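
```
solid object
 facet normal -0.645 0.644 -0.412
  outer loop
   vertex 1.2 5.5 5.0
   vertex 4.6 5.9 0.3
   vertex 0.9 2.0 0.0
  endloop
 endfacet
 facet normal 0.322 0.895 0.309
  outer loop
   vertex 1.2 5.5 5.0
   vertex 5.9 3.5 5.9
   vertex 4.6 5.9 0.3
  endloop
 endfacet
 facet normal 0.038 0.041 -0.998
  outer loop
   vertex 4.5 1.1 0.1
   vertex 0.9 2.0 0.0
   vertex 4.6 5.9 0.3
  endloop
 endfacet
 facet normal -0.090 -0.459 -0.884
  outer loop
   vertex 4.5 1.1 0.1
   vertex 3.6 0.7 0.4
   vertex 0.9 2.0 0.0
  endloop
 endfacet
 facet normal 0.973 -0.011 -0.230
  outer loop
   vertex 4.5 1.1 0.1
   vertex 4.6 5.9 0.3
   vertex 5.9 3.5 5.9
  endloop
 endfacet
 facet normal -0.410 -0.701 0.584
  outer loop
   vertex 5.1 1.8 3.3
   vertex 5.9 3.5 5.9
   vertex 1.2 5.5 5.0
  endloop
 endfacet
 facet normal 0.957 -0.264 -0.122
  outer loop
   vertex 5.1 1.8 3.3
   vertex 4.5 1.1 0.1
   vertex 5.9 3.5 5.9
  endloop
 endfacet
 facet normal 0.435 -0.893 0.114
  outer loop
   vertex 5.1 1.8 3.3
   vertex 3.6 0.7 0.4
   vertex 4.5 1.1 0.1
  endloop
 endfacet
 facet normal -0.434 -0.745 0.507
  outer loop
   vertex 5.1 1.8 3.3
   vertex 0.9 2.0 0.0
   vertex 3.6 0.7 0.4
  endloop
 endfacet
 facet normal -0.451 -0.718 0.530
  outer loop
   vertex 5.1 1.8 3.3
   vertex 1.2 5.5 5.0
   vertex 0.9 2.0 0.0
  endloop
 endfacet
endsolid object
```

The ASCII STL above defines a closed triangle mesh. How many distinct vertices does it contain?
7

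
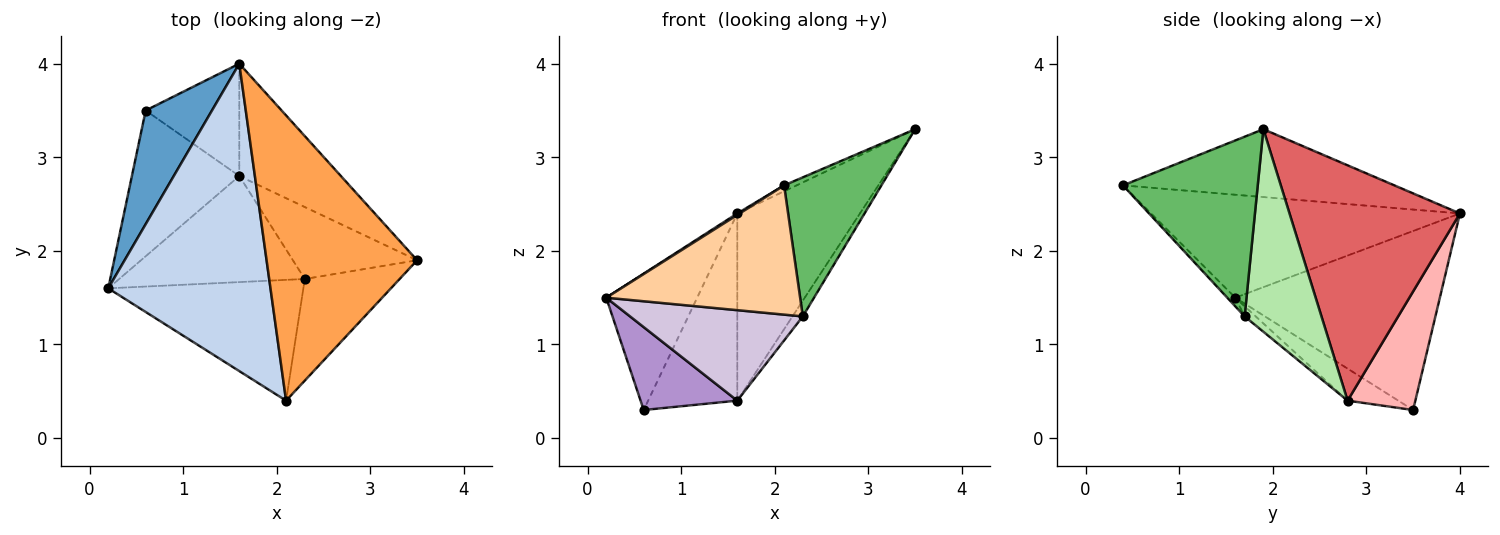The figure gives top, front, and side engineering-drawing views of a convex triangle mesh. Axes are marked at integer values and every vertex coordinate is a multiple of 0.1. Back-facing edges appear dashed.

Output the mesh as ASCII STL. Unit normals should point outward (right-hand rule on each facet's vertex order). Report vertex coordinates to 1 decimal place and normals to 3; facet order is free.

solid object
 facet normal -0.866 0.385 0.321
  outer loop
   vertex 0.6 3.5 0.3
   vertex 0.2 1.6 1.5
   vertex 1.6 4.0 2.4
  endloop
 endfacet
 facet normal -0.536 -0.004 0.844
  outer loop
   vertex 2.1 0.4 2.7
   vertex 1.6 4.0 2.4
   vertex 0.2 1.6 1.5
  endloop
 endfacet
 facet normal -0.411 0.019 0.911
  outer loop
   vertex 2.1 0.4 2.7
   vertex 3.5 1.9 3.3
   vertex 1.6 4.0 2.4
  endloop
 endfacet
 facet normal -0.030 -0.730 -0.682
  outer loop
   vertex 2.1 0.4 2.7
   vertex 0.2 1.6 1.5
   vertex 2.3 1.7 1.3
  endloop
 endfacet
 facet normal 0.745 -0.538 -0.393
  outer loop
   vertex 2.1 0.4 2.7
   vertex 2.3 1.7 1.3
   vertex 3.5 1.9 3.3
  endloop
 endfacet
 facet normal 0.847 0.114 -0.519
  outer loop
   vertex 1.6 2.8 0.4
   vertex 3.5 1.9 3.3
   vertex 2.3 1.7 1.3
  endloop
 endfacet
 facet normal 0.766 0.551 -0.331
  outer loop
   vertex 1.6 2.8 0.4
   vertex 1.6 4.0 2.4
   vertex 3.5 1.9 3.3
  endloop
 endfacet
 facet normal 0.546 0.718 -0.431
  outer loop
   vertex 1.6 2.8 0.4
   vertex 0.6 3.5 0.3
   vertex 1.6 4.0 2.4
  endloop
 endfacet
 facet normal -0.251 -0.479 -0.841
  outer loop
   vertex 1.6 2.8 0.4
   vertex 0.2 1.6 1.5
   vertex 0.6 3.5 0.3
  endloop
 endfacet
 facet normal -0.042 -0.648 -0.760
  outer loop
   vertex 1.6 2.8 0.4
   vertex 2.3 1.7 1.3
   vertex 0.2 1.6 1.5
  endloop
 endfacet
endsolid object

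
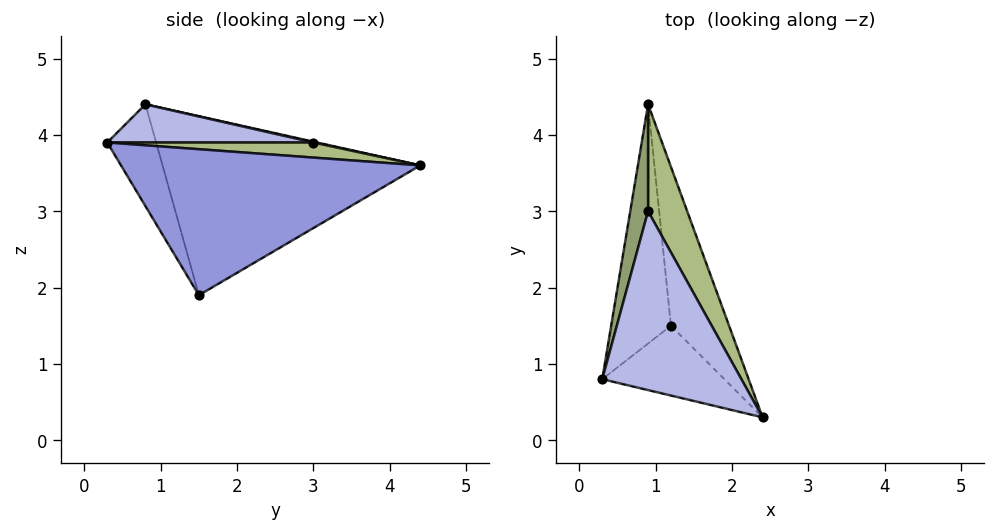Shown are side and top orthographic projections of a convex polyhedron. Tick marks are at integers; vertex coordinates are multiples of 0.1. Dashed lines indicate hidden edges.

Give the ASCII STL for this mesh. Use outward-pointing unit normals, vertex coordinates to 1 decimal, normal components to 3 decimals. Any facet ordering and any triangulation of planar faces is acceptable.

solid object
 facet normal -0.296 -0.887 -0.355
  outer loop
   vertex 1.2 1.5 1.9
   vertex 2.4 0.3 3.9
   vertex 0.3 0.8 4.4
  endloop
 endfacet
 facet normal -0.945 0.087 -0.316
  outer loop
   vertex 1.2 1.5 1.9
   vertex 0.3 0.8 4.4
   vertex 0.9 4.4 3.6
  endloop
 endfacet
 facet normal 0.887 0.299 -0.353
  outer loop
   vertex 1.2 1.5 1.9
   vertex 0.9 4.4 3.6
   vertex 2.4 0.3 3.9
  endloop
 endfacet
 facet normal 0.262 0.145 0.954
  outer loop
   vertex 0.9 3.0 3.9
   vertex 0.3 0.8 4.4
   vertex 2.4 0.3 3.9
  endloop
 endfacet
 facet normal 0.047 0.209 0.977
  outer loop
   vertex 0.9 3.0 3.9
   vertex 0.9 4.4 3.6
   vertex 0.3 0.8 4.4
  endloop
 endfacet
 facet normal 0.353 0.196 0.915
  outer loop
   vertex 0.9 3.0 3.9
   vertex 2.4 0.3 3.9
   vertex 0.9 4.4 3.6
  endloop
 endfacet
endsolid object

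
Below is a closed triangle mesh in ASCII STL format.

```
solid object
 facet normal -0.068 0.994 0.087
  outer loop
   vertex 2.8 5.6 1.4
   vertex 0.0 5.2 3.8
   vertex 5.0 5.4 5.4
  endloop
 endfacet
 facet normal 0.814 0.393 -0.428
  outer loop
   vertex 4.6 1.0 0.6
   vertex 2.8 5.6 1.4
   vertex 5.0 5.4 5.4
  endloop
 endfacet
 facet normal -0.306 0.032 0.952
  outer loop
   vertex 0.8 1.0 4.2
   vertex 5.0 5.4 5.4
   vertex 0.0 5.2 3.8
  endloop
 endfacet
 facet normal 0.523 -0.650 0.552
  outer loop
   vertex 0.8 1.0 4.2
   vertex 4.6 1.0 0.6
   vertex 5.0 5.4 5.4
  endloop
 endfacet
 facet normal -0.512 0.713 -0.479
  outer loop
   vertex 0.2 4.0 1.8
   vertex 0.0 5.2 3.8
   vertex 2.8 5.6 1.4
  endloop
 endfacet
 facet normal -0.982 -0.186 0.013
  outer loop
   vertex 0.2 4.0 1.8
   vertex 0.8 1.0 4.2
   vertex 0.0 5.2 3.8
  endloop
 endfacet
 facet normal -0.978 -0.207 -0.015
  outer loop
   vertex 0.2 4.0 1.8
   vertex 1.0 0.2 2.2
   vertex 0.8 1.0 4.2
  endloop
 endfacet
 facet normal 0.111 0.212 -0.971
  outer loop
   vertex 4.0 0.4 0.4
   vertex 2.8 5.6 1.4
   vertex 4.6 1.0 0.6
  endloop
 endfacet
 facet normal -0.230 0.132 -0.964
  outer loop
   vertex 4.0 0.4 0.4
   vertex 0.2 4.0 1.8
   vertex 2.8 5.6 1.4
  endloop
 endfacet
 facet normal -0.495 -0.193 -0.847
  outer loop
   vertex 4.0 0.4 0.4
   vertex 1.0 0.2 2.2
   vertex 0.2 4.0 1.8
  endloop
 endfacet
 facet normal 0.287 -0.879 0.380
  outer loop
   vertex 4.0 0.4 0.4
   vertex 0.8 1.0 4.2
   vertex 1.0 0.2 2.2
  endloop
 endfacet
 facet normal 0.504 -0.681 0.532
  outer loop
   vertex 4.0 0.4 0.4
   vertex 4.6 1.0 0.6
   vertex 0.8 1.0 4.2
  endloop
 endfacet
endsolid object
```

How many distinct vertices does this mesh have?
8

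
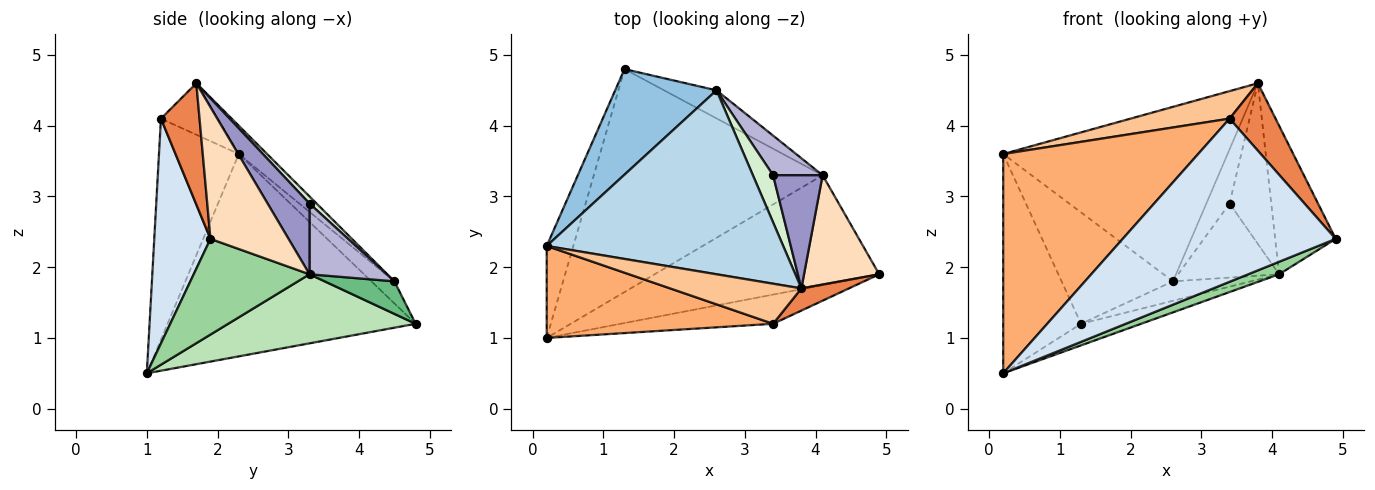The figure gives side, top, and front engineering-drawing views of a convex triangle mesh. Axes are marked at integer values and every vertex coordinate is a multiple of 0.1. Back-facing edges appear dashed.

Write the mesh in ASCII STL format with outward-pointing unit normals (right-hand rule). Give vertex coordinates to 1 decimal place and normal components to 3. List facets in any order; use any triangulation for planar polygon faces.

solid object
 facet normal -0.947 0.297 -0.125
  outer loop
   vertex 0.2 1.0 0.5
   vertex 0.2 2.3 3.6
   vertex 1.3 4.8 1.2
  endloop
 endfacet
 facet normal -0.148 0.718 0.680
  outer loop
   vertex 2.6 4.5 1.8
   vertex 1.3 4.8 1.2
   vertex 0.2 2.3 3.6
  endloop
 endfacet
 facet normal -0.086 0.686 0.723
  outer loop
   vertex 2.6 4.5 1.8
   vertex 0.2 2.3 3.6
   vertex 3.8 1.7 4.6
  endloop
 endfacet
 facet normal 0.251 -0.953 -0.171
  outer loop
   vertex 3.4 1.2 4.1
   vertex 0.2 1.0 0.5
   vertex 4.9 1.9 2.4
  endloop
 endfacet
 facet normal 0.623 -0.743 0.244
  outer loop
   vertex 3.4 1.2 4.1
   vertex 4.9 1.9 2.4
   vertex 3.8 1.7 4.6
  endloop
 endfacet
 facet normal -0.353 -0.863 0.362
  outer loop
   vertex 3.4 1.2 4.1
   vertex 0.2 2.3 3.6
   vertex 0.2 1.0 0.5
  endloop
 endfacet
 facet normal -0.308 -0.538 0.785
  outer loop
   vertex 3.4 1.2 4.1
   vertex 3.8 1.7 4.6
   vertex 0.2 2.3 3.6
  endloop
 endfacet
 facet normal 0.721 0.559 0.411
  outer loop
   vertex 4.1 3.3 1.9
   vertex 3.8 1.7 4.6
   vertex 4.9 1.9 2.4
  endloop
 endfacet
 facet normal 0.455 0.508 -0.732
  outer loop
   vertex 4.1 3.3 1.9
   vertex 1.3 4.8 1.2
   vertex 2.6 4.5 1.8
  endloop
 endfacet
 facet normal 0.390 -0.104 -0.915
  outer loop
   vertex 4.1 3.3 1.9
   vertex 4.9 1.9 2.4
   vertex 0.2 1.0 0.5
  endloop
 endfacet
 facet normal 0.288 0.092 -0.953
  outer loop
   vertex 4.1 3.3 1.9
   vertex 0.2 1.0 0.5
   vertex 1.3 4.8 1.2
  endloop
 endfacet
 facet normal 0.224 0.735 0.640
  outer loop
   vertex 3.4 3.3 2.9
   vertex 2.6 4.5 1.8
   vertex 3.8 1.7 4.6
  endloop
 endfacet
 facet normal 0.635 0.631 0.445
  outer loop
   vertex 3.4 3.3 2.9
   vertex 3.8 1.7 4.6
   vertex 4.1 3.3 1.9
  endloop
 endfacet
 facet normal 0.559 0.731 0.391
  outer loop
   vertex 3.4 3.3 2.9
   vertex 4.1 3.3 1.9
   vertex 2.6 4.5 1.8
  endloop
 endfacet
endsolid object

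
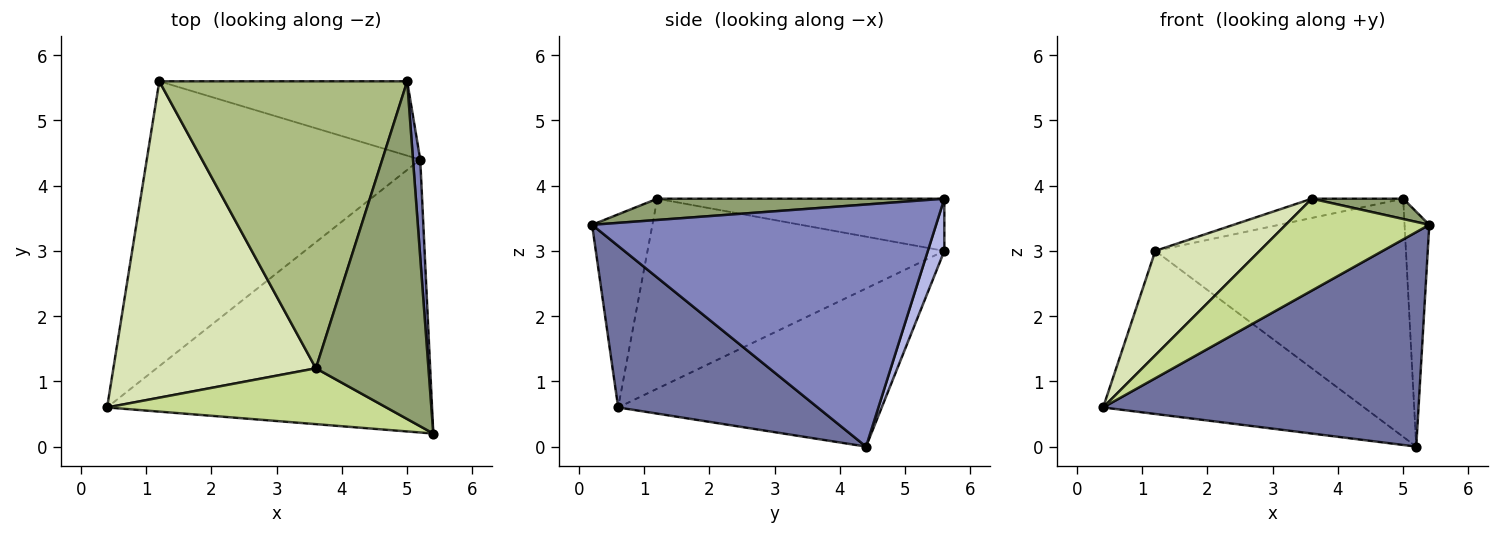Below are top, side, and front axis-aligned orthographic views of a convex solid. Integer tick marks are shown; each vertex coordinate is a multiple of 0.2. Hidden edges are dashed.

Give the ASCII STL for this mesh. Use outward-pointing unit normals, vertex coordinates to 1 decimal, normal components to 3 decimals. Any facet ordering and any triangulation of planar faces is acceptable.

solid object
 facet normal 0.364 -0.575 -0.732
  outer loop
   vertex 5.2 4.4 0.0
   vertex 5.4 0.2 3.4
   vertex 0.4 0.6 0.6
  endloop
 endfacet
 facet normal 0.997 0.072 0.030
  outer loop
   vertex 5.2 4.4 0.0
   vertex 5.0 5.6 3.8
   vertex 5.4 0.2 3.4
  endloop
 endfacet
 facet normal -0.449 0.444 -0.776
  outer loop
   vertex 1.2 5.6 3.0
   vertex 5.2 4.4 0.0
   vertex 0.4 0.6 0.6
  endloop
 endfacet
 facet normal 0.063 0.953 -0.298
  outer loop
   vertex 1.2 5.6 3.0
   vertex 5.0 5.6 3.8
   vertex 5.2 4.4 0.0
  endloop
 endfacet
 facet normal 0.185 -0.059 0.981
  outer loop
   vertex 3.6 1.2 3.8
   vertex 5.4 0.2 3.4
   vertex 5.0 5.6 3.8
  endloop
 endfacet
 facet normal -0.206 0.065 0.976
  outer loop
   vertex 3.6 1.2 3.8
   vertex 5.0 5.6 3.8
   vertex 1.2 5.6 3.0
  endloop
 endfacet
 facet normal -0.338 -0.804 0.489
  outer loop
   vertex 3.6 1.2 3.8
   vertex 0.4 0.6 0.6
   vertex 5.4 0.2 3.4
  endloop
 endfacet
 facet normal -0.665 -0.234 0.709
  outer loop
   vertex 3.6 1.2 3.8
   vertex 1.2 5.6 3.0
   vertex 0.4 0.6 0.6
  endloop
 endfacet
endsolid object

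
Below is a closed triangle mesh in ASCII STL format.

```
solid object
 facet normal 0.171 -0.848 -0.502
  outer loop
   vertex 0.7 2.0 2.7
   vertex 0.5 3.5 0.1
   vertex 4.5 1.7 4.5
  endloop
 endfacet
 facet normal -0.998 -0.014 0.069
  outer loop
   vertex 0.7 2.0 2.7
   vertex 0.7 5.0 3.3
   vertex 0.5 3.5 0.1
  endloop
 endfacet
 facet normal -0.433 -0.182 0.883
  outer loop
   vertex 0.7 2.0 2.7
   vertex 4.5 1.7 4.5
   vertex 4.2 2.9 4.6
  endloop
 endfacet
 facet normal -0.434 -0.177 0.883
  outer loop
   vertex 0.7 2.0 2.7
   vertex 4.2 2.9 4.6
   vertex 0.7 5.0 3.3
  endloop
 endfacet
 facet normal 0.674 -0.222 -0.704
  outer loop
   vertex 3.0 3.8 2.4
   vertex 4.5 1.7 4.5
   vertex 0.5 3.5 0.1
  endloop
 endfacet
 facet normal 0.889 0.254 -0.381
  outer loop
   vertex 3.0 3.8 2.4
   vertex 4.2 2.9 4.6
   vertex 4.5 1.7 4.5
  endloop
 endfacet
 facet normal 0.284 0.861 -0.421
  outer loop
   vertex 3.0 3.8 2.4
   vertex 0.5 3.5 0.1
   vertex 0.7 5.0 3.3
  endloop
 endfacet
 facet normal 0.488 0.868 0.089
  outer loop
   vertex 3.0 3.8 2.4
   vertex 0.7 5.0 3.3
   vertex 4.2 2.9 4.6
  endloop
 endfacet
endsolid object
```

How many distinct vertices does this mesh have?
6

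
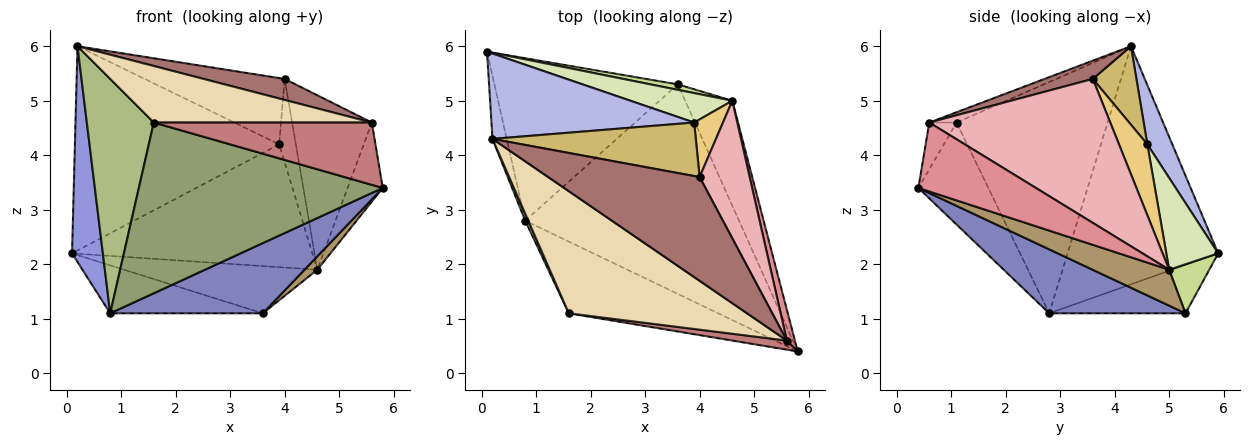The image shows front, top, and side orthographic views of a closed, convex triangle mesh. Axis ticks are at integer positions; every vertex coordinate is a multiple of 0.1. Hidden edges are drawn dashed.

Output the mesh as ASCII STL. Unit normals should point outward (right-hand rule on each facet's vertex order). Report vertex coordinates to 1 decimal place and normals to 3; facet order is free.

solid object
 facet normal -0.245 0.275 -0.930
  outer loop
   vertex 0.8 2.8 1.1
   vertex 0.1 5.9 2.2
   vertex 3.6 5.3 1.1
  endloop
 endfacet
 facet normal 0.273 -0.306 -0.912
  outer loop
   vertex 0.8 2.8 1.1
   vertex 3.6 5.3 1.1
   vertex 5.8 0.4 3.4
  endloop
 endfacet
 facet normal -0.978 -0.200 -0.059
  outer loop
   vertex 0.8 2.8 1.1
   vertex 0.2 4.3 6.0
   vertex 0.1 5.9 2.2
  endloop
 endfacet
 facet normal 0.112 0.917 0.383
  outer loop
   vertex 3.9 4.6 4.2
   vertex 0.1 5.9 2.2
   vertex 0.2 4.3 6.0
  endloop
 endfacet
 facet normal -0.256 -0.891 -0.375
  outer loop
   vertex 1.6 1.1 4.6
   vertex 0.8 2.8 1.1
   vertex 5.8 0.4 3.4
  endloop
 endfacet
 facet normal -0.914 -0.405 0.012
  outer loop
   vertex 1.6 1.1 4.6
   vertex 0.2 4.3 6.0
   vertex 0.8 2.8 1.1
  endloop
 endfacet
 facet normal 0.202 0.973 0.112
  outer loop
   vertex 4.6 5.0 1.9
   vertex 3.6 5.3 1.1
   vertex 0.1 5.9 2.2
  endloop
 endfacet
 facet normal 0.206 0.952 0.228
  outer loop
   vertex 4.6 5.0 1.9
   vertex 0.1 5.9 2.2
   vertex 3.9 4.6 4.2
  endloop
 endfacet
 facet normal 0.603 -0.101 -0.791
  outer loop
   vertex 4.6 5.0 1.9
   vertex 5.8 0.4 3.4
   vertex 3.6 5.3 1.1
  endloop
 endfacet
 facet normal 0.236 0.756 0.610
  outer loop
   vertex 4.0 3.6 5.4
   vertex 3.9 4.6 4.2
   vertex 0.2 4.3 6.0
  endloop
 endfacet
 facet normal 0.814 0.478 0.331
  outer loop
   vertex 4.0 3.6 5.4
   vertex 4.6 5.0 1.9
   vertex 3.9 4.6 4.2
  endloop
 endfacet
 facet normal -0.052 -0.419 0.906
  outer loop
   vertex 5.6 0.6 4.6
   vertex 0.2 4.3 6.0
   vertex 1.6 1.1 4.6
  endloop
 endfacet
 facet normal 0.117 -0.197 0.973
  outer loop
   vertex 5.6 0.6 4.6
   vertex 4.0 3.6 5.4
   vertex 0.2 4.3 6.0
  endloop
 endfacet
 facet normal -0.123 -0.982 0.143
  outer loop
   vertex 5.6 0.6 4.6
   vertex 1.6 1.1 4.6
   vertex 5.8 0.4 3.4
  endloop
 endfacet
 facet normal 0.952 0.285 0.111
  outer loop
   vertex 5.6 0.6 4.6
   vertex 5.8 0.4 3.4
   vertex 4.6 5.0 1.9
  endloop
 endfacet
 facet normal 0.872 0.384 0.303
  outer loop
   vertex 5.6 0.6 4.6
   vertex 4.6 5.0 1.9
   vertex 4.0 3.6 5.4
  endloop
 endfacet
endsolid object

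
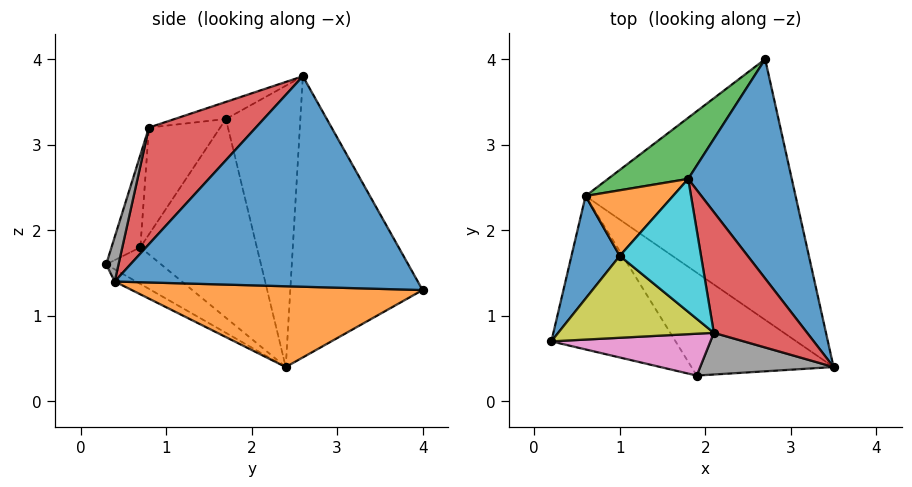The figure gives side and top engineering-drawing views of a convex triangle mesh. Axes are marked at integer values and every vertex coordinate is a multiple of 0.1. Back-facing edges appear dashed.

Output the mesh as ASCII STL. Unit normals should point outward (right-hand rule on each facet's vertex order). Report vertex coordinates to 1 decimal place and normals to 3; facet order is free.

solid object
 facet normal 0.878 0.207 0.432
  outer loop
   vertex 1.8 2.6 3.8
   vertex 3.5 0.4 1.4
   vertex 2.7 4.0 1.3
  endloop
 endfacet
 facet normal 0.358 0.054 -0.932
  outer loop
   vertex 0.6 2.4 0.4
   vertex 2.7 4.0 1.3
   vertex 3.5 0.4 1.4
  endloop
 endfacet
 facet normal -0.644 0.742 0.184
  outer loop
   vertex 0.6 2.4 0.4
   vertex 1.8 2.6 3.8
   vertex 2.7 4.0 1.3
  endloop
 endfacet
 facet normal 0.778 -0.078 0.623
  outer loop
   vertex 2.1 0.8 3.2
   vertex 3.5 0.4 1.4
   vertex 1.8 2.6 3.8
  endloop
 endfacet
 facet normal -0.229 -0.586 -0.777
  outer loop
   vertex 1.9 0.3 1.6
   vertex 0.2 0.7 1.8
   vertex 0.6 2.4 0.4
  endloop
 endfacet
 facet normal -0.073 -0.528 -0.846
  outer loop
   vertex 1.9 0.3 1.6
   vertex 0.6 2.4 0.4
   vertex 3.5 0.4 1.4
  endloop
 endfacet
 facet normal -0.182 -0.932 0.314
  outer loop
   vertex 1.9 0.3 1.6
   vertex 2.1 0.8 3.2
   vertex 0.2 0.7 1.8
  endloop
 endfacet
 facet normal 0.095 -0.953 0.286
  outer loop
   vertex 1.9 0.3 1.6
   vertex 3.5 0.4 1.4
   vertex 2.1 0.8 3.2
  endloop
 endfacet
 facet normal -0.446 -0.617 0.649
  outer loop
   vertex 1.0 1.7 3.3
   vertex 0.2 0.7 1.8
   vertex 2.1 0.8 3.2
  endloop
 endfacet
 facet normal -0.194 -0.339 0.921
  outer loop
   vertex 1.0 1.7 3.3
   vertex 2.1 0.8 3.2
   vertex 1.8 2.6 3.8
  endloop
 endfacet
 facet normal -0.895 0.390 0.217
  outer loop
   vertex 1.0 1.7 3.3
   vertex 0.6 2.4 0.4
   vertex 0.2 0.7 1.8
  endloop
 endfacet
 facet normal -0.788 0.565 0.245
  outer loop
   vertex 1.0 1.7 3.3
   vertex 1.8 2.6 3.8
   vertex 0.6 2.4 0.4
  endloop
 endfacet
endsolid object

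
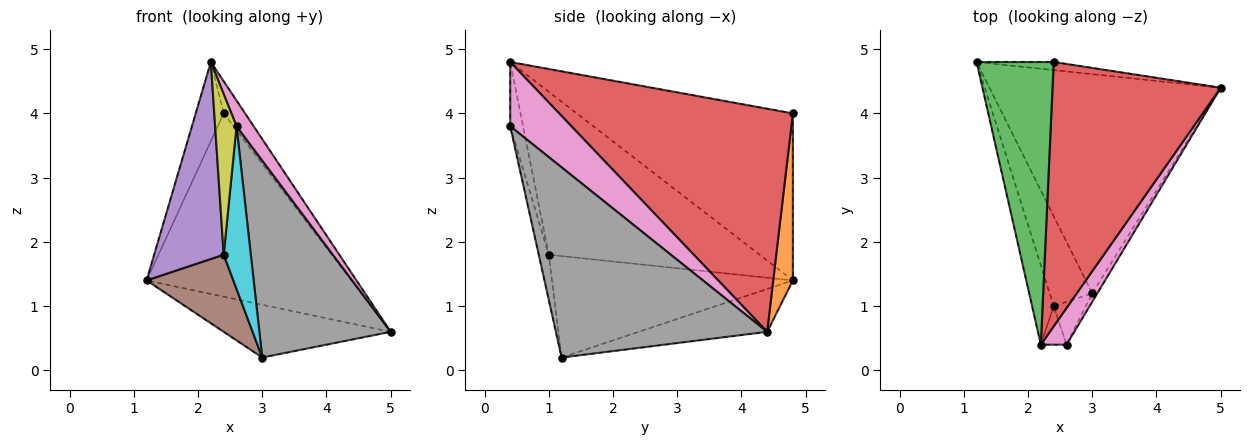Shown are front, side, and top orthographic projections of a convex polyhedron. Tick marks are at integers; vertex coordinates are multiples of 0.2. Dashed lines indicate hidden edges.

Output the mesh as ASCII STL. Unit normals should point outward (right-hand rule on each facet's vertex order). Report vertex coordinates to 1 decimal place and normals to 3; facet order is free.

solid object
 facet normal -0.177 0.230 -0.957
  outer loop
   vertex 3.0 1.2 0.2
   vertex 1.2 4.8 1.4
   vertex 5.0 4.4 0.6
  endloop
 endfacet
 facet normal 0.095 0.994 -0.044
  outer loop
   vertex 2.4 4.8 4.0
   vertex 5.0 4.4 0.6
   vertex 1.2 4.8 1.4
  endloop
 endfacet
 facet normal -0.902 0.117 0.416
  outer loop
   vertex 2.4 4.8 4.0
   vertex 1.2 4.8 1.4
   vertex 2.2 0.4 4.8
  endloop
 endfacet
 facet normal 0.796 0.073 0.600
  outer loop
   vertex 2.4 4.8 4.0
   vertex 2.2 0.4 4.8
   vertex 5.0 4.4 0.6
  endloop
 endfacet
 facet normal -0.942 -0.311 -0.125
  outer loop
   vertex 2.4 1.0 1.8
   vertex 2.2 0.4 4.8
   vertex 1.2 4.8 1.4
  endloop
 endfacet
 facet normal -0.875 -0.315 -0.368
  outer loop
   vertex 2.4 1.0 1.8
   vertex 1.2 4.8 1.4
   vertex 3.0 1.2 0.2
  endloop
 endfacet
 facet normal 0.899 -0.252 0.359
  outer loop
   vertex 2.6 0.4 3.8
   vertex 5.0 4.4 0.6
   vertex 2.2 0.4 4.8
  endloop
 endfacet
 facet normal 0.849 -0.528 -0.023
  outer loop
   vertex 2.6 0.4 3.8
   vertex 3.0 1.2 0.2
   vertex 5.0 4.4 0.6
  endloop
 endfacet
 facet normal -0.504 -0.840 -0.202
  outer loop
   vertex 2.6 0.4 3.8
   vertex 2.2 0.4 4.8
   vertex 2.4 1.0 1.8
  endloop
 endfacet
 facet normal -0.336 -0.911 -0.240
  outer loop
   vertex 2.6 0.4 3.8
   vertex 2.4 1.0 1.8
   vertex 3.0 1.2 0.2
  endloop
 endfacet
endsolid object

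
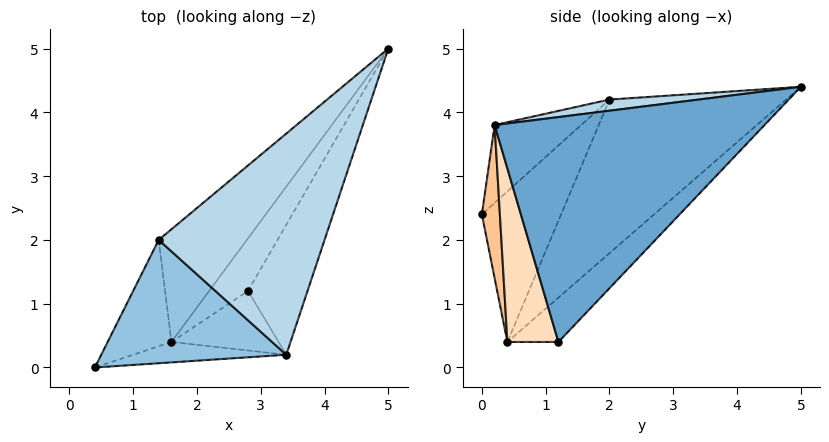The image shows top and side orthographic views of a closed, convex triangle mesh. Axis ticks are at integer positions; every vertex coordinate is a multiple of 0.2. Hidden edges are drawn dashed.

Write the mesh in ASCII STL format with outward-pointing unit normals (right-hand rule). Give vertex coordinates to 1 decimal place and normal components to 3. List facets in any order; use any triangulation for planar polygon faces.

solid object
 facet normal 0.928 -0.279 -0.246
  outer loop
   vertex 3.4 0.2 3.8
   vertex 2.8 1.2 0.4
   vertex 5.0 5.0 4.4
  endloop
 endfacet
 facet normal -0.327 -0.536 0.778
  outer loop
   vertex 1.4 2.0 4.2
   vertex 0.4 0.0 2.4
   vertex 3.4 0.2 3.8
  endloop
 endfacet
 facet normal 0.066 -0.146 0.987
  outer loop
   vertex 1.4 2.0 4.2
   vertex 3.4 0.2 3.8
   vertex 5.0 5.0 4.4
  endloop
 endfacet
 facet normal -0.499 0.749 -0.437
  outer loop
   vertex 1.6 0.4 0.4
   vertex 5.0 5.0 4.4
   vertex 2.8 1.2 0.4
  endloop
 endfacet
 facet normal -0.591 0.732 -0.339
  outer loop
   vertex 1.6 0.4 0.4
   vertex 1.4 2.0 4.2
   vertex 5.0 5.0 4.4
  endloop
 endfacet
 facet normal -0.715 0.630 -0.303
  outer loop
   vertex 1.6 0.4 0.4
   vertex 0.4 0.0 2.4
   vertex 1.4 2.0 4.2
  endloop
 endfacet
 facet normal 0.123 -0.985 -0.123
  outer loop
   vertex 1.6 0.4 0.4
   vertex 3.4 0.2 3.8
   vertex 0.4 0.0 2.4
  endloop
 endfacet
 facet normal 0.525 -0.787 -0.324
  outer loop
   vertex 1.6 0.4 0.4
   vertex 2.8 1.2 0.4
   vertex 3.4 0.2 3.8
  endloop
 endfacet
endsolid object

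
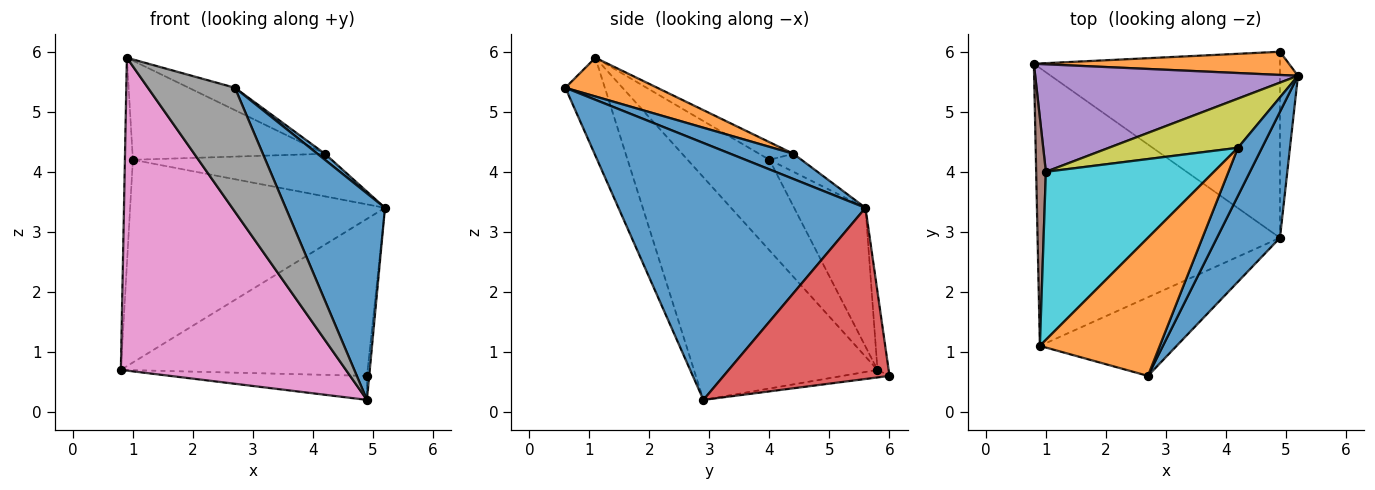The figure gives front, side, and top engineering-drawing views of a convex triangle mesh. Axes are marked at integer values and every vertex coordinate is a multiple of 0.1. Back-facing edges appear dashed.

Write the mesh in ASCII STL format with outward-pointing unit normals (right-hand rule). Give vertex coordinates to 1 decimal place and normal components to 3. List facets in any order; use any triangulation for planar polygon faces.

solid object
 facet normal 0.905 -0.364 0.222
  outer loop
   vertex 4.9 2.9 0.2
   vertex 5.2 5.6 3.4
   vertex 2.7 0.6 5.4
  endloop
 endfacet
 facet normal -0.045 0.988 0.146
  outer loop
   vertex 4.9 6.0 0.6
   vertex 0.8 5.8 0.7
   vertex 5.2 5.6 3.4
  endloop
 endfacet
 facet normal -0.030 0.128 -0.991
  outer loop
   vertex 4.9 6.0 0.6
   vertex 4.9 2.9 0.2
   vertex 0.8 5.8 0.7
  endloop
 endfacet
 facet normal 0.994 0.013 -0.105
  outer loop
   vertex 4.9 6.0 0.6
   vertex 5.2 5.6 3.4
   vertex 4.9 2.9 0.2
  endloop
 endfacet
 facet normal -0.240 0.858 0.455
  outer loop
   vertex 1.0 4.0 4.2
   vertex 5.2 5.6 3.4
   vertex 0.8 5.8 0.7
  endloop
 endfacet
 facet normal -0.990 0.096 0.106
  outer loop
   vertex 0.9 1.1 5.9
   vertex 1.0 4.0 4.2
   vertex 0.8 5.8 0.7
  endloop
 endfacet
 facet normal -0.521 -0.638 -0.567
  outer loop
   vertex 0.9 1.1 5.9
   vertex 0.8 5.8 0.7
   vertex 4.9 2.9 0.2
  endloop
 endfacet
 facet normal -0.358 -0.788 -0.500
  outer loop
   vertex 0.9 1.1 5.9
   vertex 4.9 2.9 0.2
   vertex 2.7 0.6 5.4
  endloop
 endfacet
 facet normal -0.105 0.651 0.752
  outer loop
   vertex 4.2 4.4 4.3
   vertex 5.2 5.6 3.4
   vertex 1.0 4.0 4.2
  endloop
 endfacet
 facet normal -0.090 0.506 0.858
  outer loop
   vertex 4.2 4.4 4.3
   vertex 1.0 4.0 4.2
   vertex 0.9 1.1 5.9
  endloop
 endfacet
 facet normal 0.721 -0.086 0.687
  outer loop
   vertex 4.2 4.4 4.3
   vertex 2.7 0.6 5.4
   vertex 5.2 5.6 3.4
  endloop
 endfacet
 facet normal 0.304 0.152 0.941
  outer loop
   vertex 4.2 4.4 4.3
   vertex 0.9 1.1 5.9
   vertex 2.7 0.6 5.4
  endloop
 endfacet
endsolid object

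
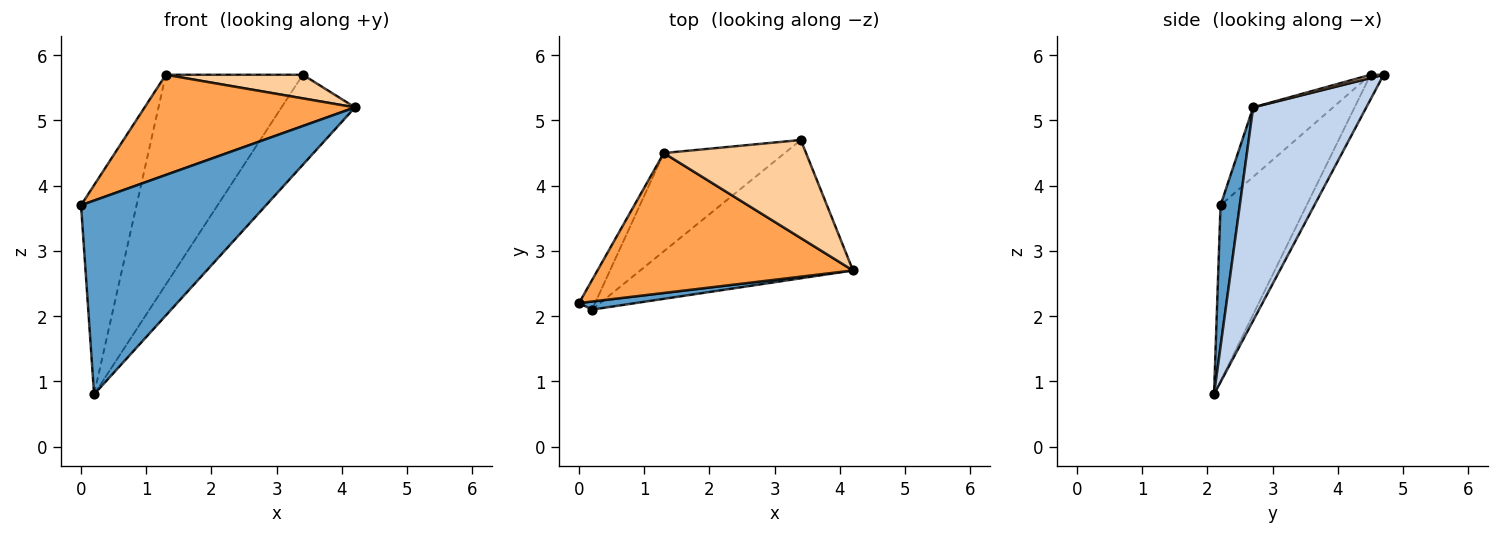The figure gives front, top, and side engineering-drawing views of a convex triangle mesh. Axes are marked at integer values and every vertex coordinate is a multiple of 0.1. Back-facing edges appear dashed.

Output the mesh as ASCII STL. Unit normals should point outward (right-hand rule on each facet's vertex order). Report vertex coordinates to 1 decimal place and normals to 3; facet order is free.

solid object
 facet normal 0.104 -0.994 0.041
  outer loop
   vertex 0.2 2.1 0.8
   vertex 4.2 2.7 5.2
   vertex 0.0 2.2 3.7
  endloop
 endfacet
 facet normal 0.643 0.418 -0.642
  outer loop
   vertex 0.2 2.1 0.8
   vertex 3.4 4.7 5.7
   vertex 4.2 2.7 5.2
  endloop
 endfacet
 facet normal -0.216 -0.568 0.794
  outer loop
   vertex 1.3 4.5 5.7
   vertex 0.0 2.2 3.7
   vertex 4.2 2.7 5.2
  endloop
 endfacet
 facet normal 0.022 -0.234 0.972
  outer loop
   vertex 1.3 4.5 5.7
   vertex 4.2 2.7 5.2
   vertex 3.4 4.7 5.7
  endloop
 endfacet
 facet normal -0.838 0.540 -0.076
  outer loop
   vertex 1.3 4.5 5.7
   vertex 0.2 2.1 0.8
   vertex 0.0 2.2 3.7
  endloop
 endfacet
 facet normal -0.086 0.902 -0.423
  outer loop
   vertex 1.3 4.5 5.7
   vertex 3.4 4.7 5.7
   vertex 0.2 2.1 0.8
  endloop
 endfacet
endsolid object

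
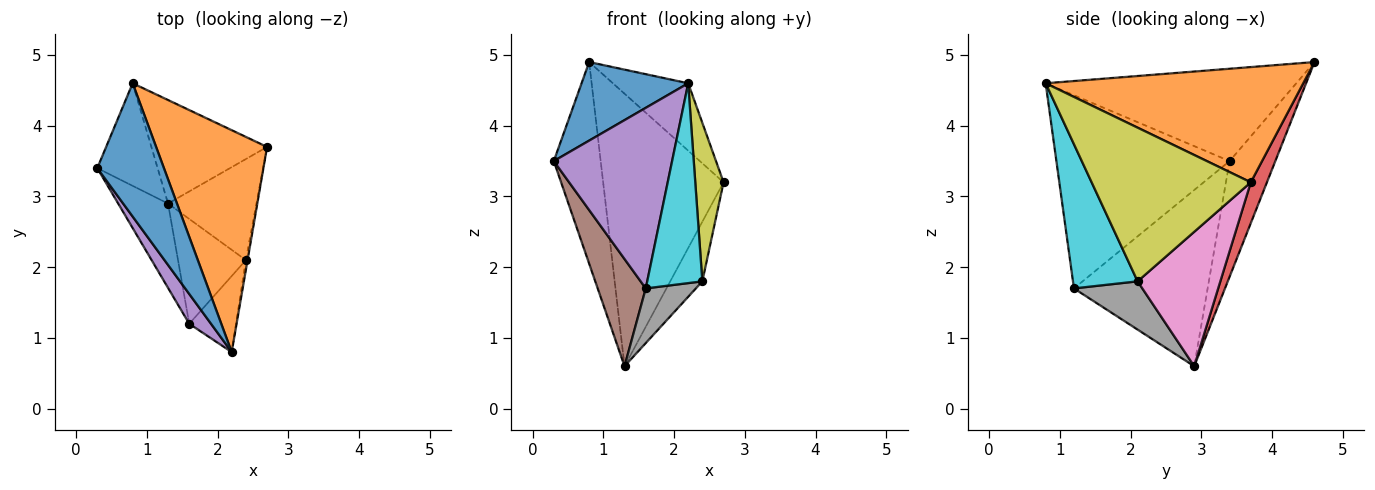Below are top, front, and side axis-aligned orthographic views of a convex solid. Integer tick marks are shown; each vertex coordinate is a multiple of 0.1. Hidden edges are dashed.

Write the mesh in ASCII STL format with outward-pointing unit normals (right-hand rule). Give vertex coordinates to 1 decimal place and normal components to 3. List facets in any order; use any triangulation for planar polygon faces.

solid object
 facet normal -0.767 -0.326 0.553
  outer loop
   vertex 0.8 4.6 4.9
   vertex 0.3 3.4 3.5
   vertex 2.2 0.8 4.6
  endloop
 endfacet
 facet normal 0.705 0.206 0.679
  outer loop
   vertex 0.8 4.6 4.9
   vertex 2.2 0.8 4.6
   vertex 2.7 3.7 3.2
  endloop
 endfacet
 facet normal -0.656 0.673 -0.342
  outer loop
   vertex 0.8 4.6 4.9
   vertex 1.3 2.9 0.6
   vertex 0.3 3.4 3.5
  endloop
 endfacet
 facet normal 0.124 0.928 -0.352
  outer loop
   vertex 0.8 4.6 4.9
   vertex 2.7 3.7 3.2
   vertex 1.3 2.9 0.6
  endloop
 endfacet
 facet normal -0.822 -0.562 0.093
  outer loop
   vertex 1.6 1.2 1.7
   vertex 2.2 0.8 4.6
   vertex 0.3 3.4 3.5
  endloop
 endfacet
 facet normal -0.909 -0.327 -0.257
  outer loop
   vertex 1.6 1.2 1.7
   vertex 0.3 3.4 3.5
   vertex 1.3 2.9 0.6
  endloop
 endfacet
 facet normal 0.795 0.308 -0.523
  outer loop
   vertex 2.4 2.1 1.8
   vertex 1.3 2.9 0.6
   vertex 2.7 3.7 3.2
  endloop
 endfacet
 facet normal 0.534 -0.391 -0.750
  outer loop
   vertex 2.4 2.1 1.8
   vertex 1.6 1.2 1.7
   vertex 1.3 2.9 0.6
  endloop
 endfacet
 facet normal 0.985 -0.175 -0.011
  outer loop
   vertex 2.4 2.1 1.8
   vertex 2.7 3.7 3.2
   vertex 2.2 0.8 4.6
  endloop
 endfacet
 facet normal 0.739 -0.630 -0.240
  outer loop
   vertex 2.4 2.1 1.8
   vertex 2.2 0.8 4.6
   vertex 1.6 1.2 1.7
  endloop
 endfacet
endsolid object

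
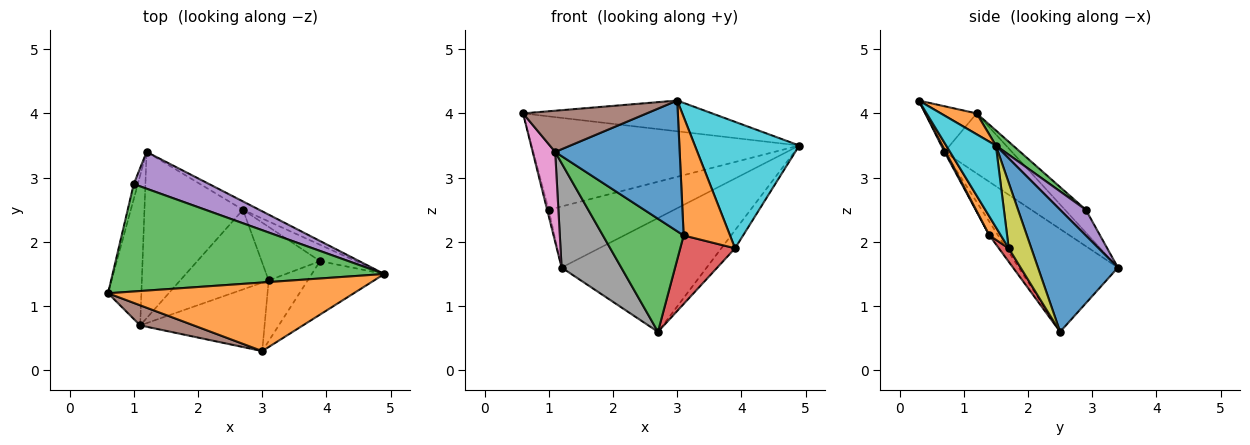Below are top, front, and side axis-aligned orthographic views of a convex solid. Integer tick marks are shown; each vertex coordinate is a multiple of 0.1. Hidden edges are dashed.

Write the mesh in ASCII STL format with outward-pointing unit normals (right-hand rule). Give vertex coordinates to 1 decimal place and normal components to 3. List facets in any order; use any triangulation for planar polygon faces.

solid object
 facet normal 0.482 0.874 -0.064
  outer loop
   vertex 2.7 2.5 0.6
   vertex 1.2 3.4 1.6
   vertex 4.9 1.5 3.5
  endloop
 endfacet
 facet normal 0.077 0.408 0.910
  outer loop
   vertex 3.0 0.3 4.2
   vertex 4.9 1.5 3.5
   vertex 0.6 1.2 4.0
  endloop
 endfacet
 facet normal 0.042 0.655 0.754
  outer loop
   vertex 1.0 2.9 2.5
   vertex 0.6 1.2 4.0
   vertex 4.9 1.5 3.5
  endloop
 endfacet
 facet normal -0.981 0.075 -0.176
  outer loop
   vertex 1.0 2.9 2.5
   vertex 1.2 3.4 1.6
   vertex 0.6 1.2 4.0
  endloop
 endfacet
 facet normal 0.173 0.844 0.507
  outer loop
   vertex 1.0 2.9 2.5
   vertex 4.9 1.5 3.5
   vertex 1.2 3.4 1.6
  endloop
 endfacet
 facet normal -0.350 -0.842 0.410
  outer loop
   vertex 1.1 0.7 3.4
   vertex 3.0 0.3 4.2
   vertex 0.6 1.2 4.0
  endloop
 endfacet
 facet normal -0.839 -0.280 -0.466
  outer loop
   vertex 1.1 0.7 3.4
   vertex 0.6 1.2 4.0
   vertex 1.2 3.4 1.6
  endloop
 endfacet
 facet normal -0.662 -0.399 -0.635
  outer loop
   vertex 1.1 0.7 3.4
   vertex 1.2 3.4 1.6
   vertex 2.7 2.5 0.6
  endloop
 endfacet
 facet normal 0.774 0.470 -0.425
  outer loop
   vertex 3.9 1.7 1.9
   vertex 2.7 2.5 0.6
   vertex 4.9 1.5 3.5
  endloop
 endfacet
 facet normal 0.402 -0.844 -0.356
  outer loop
   vertex 3.9 1.7 1.9
   vertex 4.9 1.5 3.5
   vertex 3.0 0.3 4.2
  endloop
 endfacet
 facet normal 0.009 -0.886 -0.464
  outer loop
   vertex 3.1 1.4 2.1
   vertex 3.0 0.3 4.2
   vertex 1.1 0.7 3.4
  endloop
 endfacet
 facet normal 0.215 -0.869 -0.445
  outer loop
   vertex 3.1 1.4 2.1
   vertex 3.9 1.7 1.9
   vertex 3.0 0.3 4.2
  endloop
 endfacet
 facet normal -0.088 -0.814 -0.574
  outer loop
   vertex 3.1 1.4 2.1
   vertex 1.1 0.7 3.4
   vertex 2.7 2.5 0.6
  endloop
 endfacet
 facet normal 0.140 -0.780 -0.610
  outer loop
   vertex 3.1 1.4 2.1
   vertex 2.7 2.5 0.6
   vertex 3.9 1.7 1.9
  endloop
 endfacet
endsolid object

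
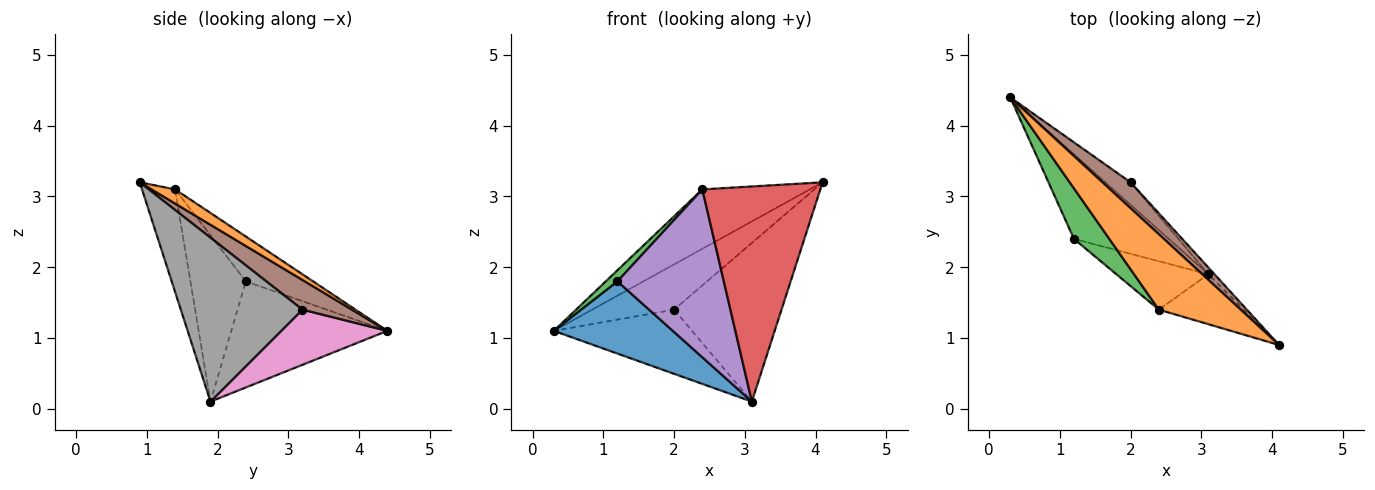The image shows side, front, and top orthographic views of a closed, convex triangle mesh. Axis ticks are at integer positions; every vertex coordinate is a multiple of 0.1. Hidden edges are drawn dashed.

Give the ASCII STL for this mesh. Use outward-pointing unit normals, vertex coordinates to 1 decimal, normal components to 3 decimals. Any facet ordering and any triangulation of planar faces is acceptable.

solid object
 facet normal -0.648 -0.494 -0.579
  outer loop
   vertex 1.2 2.4 1.8
   vertex 0.3 4.4 1.1
   vertex 3.1 1.9 0.1
  endloop
 endfacet
 facet normal 0.135 0.613 0.778
  outer loop
   vertex 2.4 1.4 3.1
   vertex 4.1 0.9 3.2
   vertex 0.3 4.4 1.1
  endloop
 endfacet
 facet normal -0.778 -0.135 0.614
  outer loop
   vertex 2.4 1.4 3.1
   vertex 0.3 4.4 1.1
   vertex 1.2 2.4 1.8
  endloop
 endfacet
 facet normal -0.264 -0.940 -0.218
  outer loop
   vertex 2.4 1.4 3.1
   vertex 3.1 1.9 0.1
   vertex 4.1 0.9 3.2
  endloop
 endfacet
 facet normal -0.448 -0.859 -0.248
  outer loop
   vertex 2.4 1.4 3.1
   vertex 1.2 2.4 1.8
   vertex 3.1 1.9 0.1
  endloop
 endfacet
 facet normal 0.465 0.769 0.440
  outer loop
   vertex 2.0 3.2 1.4
   vertex 0.3 4.4 1.1
   vertex 4.1 0.9 3.2
  endloop
 endfacet
 facet normal 0.587 0.764 -0.268
  outer loop
   vertex 2.0 3.2 1.4
   vertex 3.1 1.9 0.1
   vertex 0.3 4.4 1.1
  endloop
 endfacet
 facet normal 0.749 0.662 -0.028
  outer loop
   vertex 2.0 3.2 1.4
   vertex 4.1 0.9 3.2
   vertex 3.1 1.9 0.1
  endloop
 endfacet
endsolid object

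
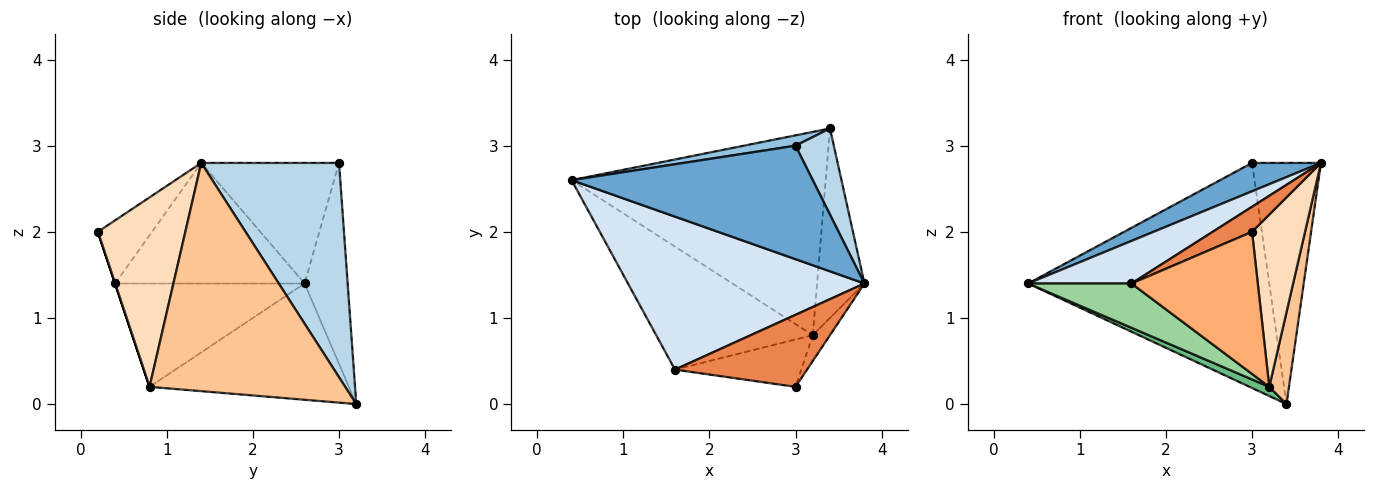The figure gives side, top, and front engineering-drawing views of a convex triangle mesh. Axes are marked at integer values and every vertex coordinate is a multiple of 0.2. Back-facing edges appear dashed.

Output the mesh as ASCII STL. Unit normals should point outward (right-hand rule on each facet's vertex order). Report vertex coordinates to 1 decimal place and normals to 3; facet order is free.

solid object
 facet normal -0.436 -0.218 0.873
  outer loop
   vertex 3.0 3.0 2.8
   vertex 0.4 2.6 1.4
   vertex 3.8 1.4 2.8
  endloop
 endfacet
 facet normal -0.176 0.983 0.045
  outer loop
   vertex 3.0 3.0 2.8
   vertex 3.4 3.2 0.0
   vertex 0.4 2.6 1.4
  endloop
 endfacet
 facet normal 0.883 0.442 0.158
  outer loop
   vertex 3.0 3.0 2.8
   vertex 3.8 1.4 2.8
   vertex 3.4 3.2 0.0
  endloop
 endfacet
 facet normal -0.441 -0.241 0.865
  outer loop
   vertex 1.6 0.4 1.4
   vertex 3.8 1.4 2.8
   vertex 0.4 2.6 1.4
  endloop
 endfacet
 facet normal -0.412 -0.299 0.861
  outer loop
   vertex 1.6 0.4 1.4
   vertex 3.0 0.2 2.0
   vertex 3.8 1.4 2.8
  endloop
 endfacet
 facet normal 0.000 -0.949 -0.316
  outer loop
   vertex 3.2 0.8 0.2
   vertex 3.0 0.2 2.0
   vertex 1.6 0.4 1.4
  endloop
 endfacet
 facet normal 0.974 -0.098 -0.202
  outer loop
   vertex 3.2 0.8 0.2
   vertex 3.4 3.2 0.0
   vertex 3.8 1.4 2.8
  endloop
 endfacet
 facet normal 0.853 -0.517 -0.078
  outer loop
   vertex 3.2 0.8 0.2
   vertex 3.8 1.4 2.8
   vertex 3.0 0.2 2.0
  endloop
 endfacet
 facet normal -0.416 -0.041 -0.909
  outer loop
   vertex 3.2 0.8 0.2
   vertex 0.4 2.6 1.4
   vertex 3.4 3.2 0.0
  endloop
 endfacet
 facet normal -0.528 -0.288 -0.799
  outer loop
   vertex 3.2 0.8 0.2
   vertex 1.6 0.4 1.4
   vertex 0.4 2.6 1.4
  endloop
 endfacet
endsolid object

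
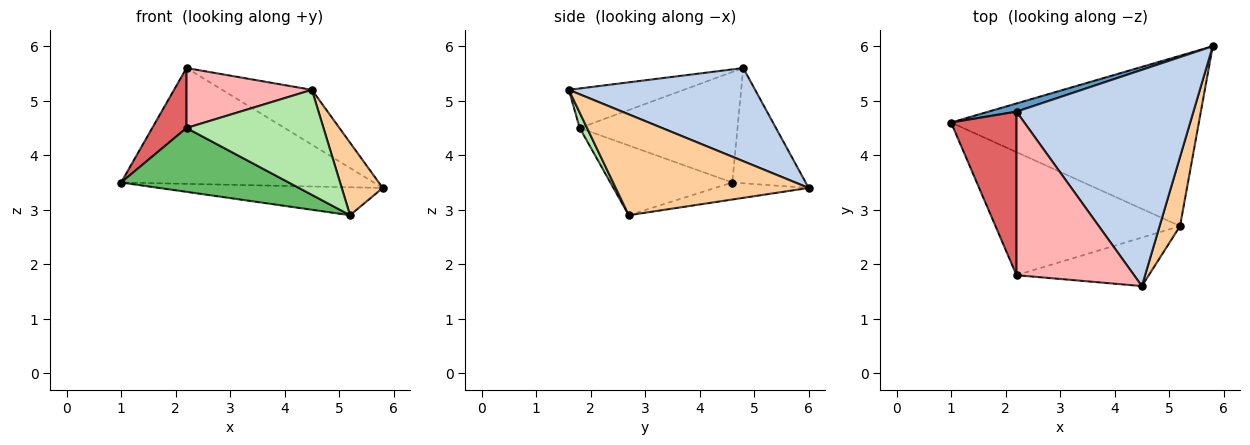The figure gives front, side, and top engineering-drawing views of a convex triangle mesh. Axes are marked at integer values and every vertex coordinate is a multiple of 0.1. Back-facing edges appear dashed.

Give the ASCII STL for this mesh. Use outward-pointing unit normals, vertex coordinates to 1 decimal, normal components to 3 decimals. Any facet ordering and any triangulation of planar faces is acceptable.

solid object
 facet normal -0.278 0.958 0.068
  outer loop
   vertex 2.2 4.8 5.6
   vertex 5.8 6.0 3.4
   vertex 1.0 4.6 3.5
  endloop
 endfacet
 facet normal 0.455 0.219 0.863
  outer loop
   vertex 2.2 4.8 5.6
   vertex 4.5 1.6 5.2
   vertex 5.8 6.0 3.4
  endloop
 endfacet
 facet normal -0.068 0.161 -0.985
  outer loop
   vertex 5.2 2.7 2.9
   vertex 1.0 4.6 3.5
   vertex 5.8 6.0 3.4
  endloop
 endfacet
 facet normal 0.959 -0.204 0.194
  outer loop
   vertex 5.2 2.7 2.9
   vertex 5.8 6.0 3.4
   vertex 4.5 1.6 5.2
  endloop
 endfacet
 facet normal -0.318 -0.437 -0.842
  outer loop
   vertex 2.2 1.8 4.5
   vertex 1.0 4.6 3.5
   vertex 5.2 2.7 2.9
  endloop
 endfacet
 facet normal 0.049 -0.907 -0.419
  outer loop
   vertex 2.2 1.8 4.5
   vertex 5.2 2.7 2.9
   vertex 4.5 1.6 5.2
  endloop
 endfacet
 facet normal -0.846 -0.184 0.501
  outer loop
   vertex 2.2 1.8 4.5
   vertex 2.2 4.8 5.6
   vertex 1.0 4.6 3.5
  endloop
 endfacet
 facet normal -0.301 -0.328 0.895
  outer loop
   vertex 2.2 1.8 4.5
   vertex 4.5 1.6 5.2
   vertex 2.2 4.8 5.6
  endloop
 endfacet
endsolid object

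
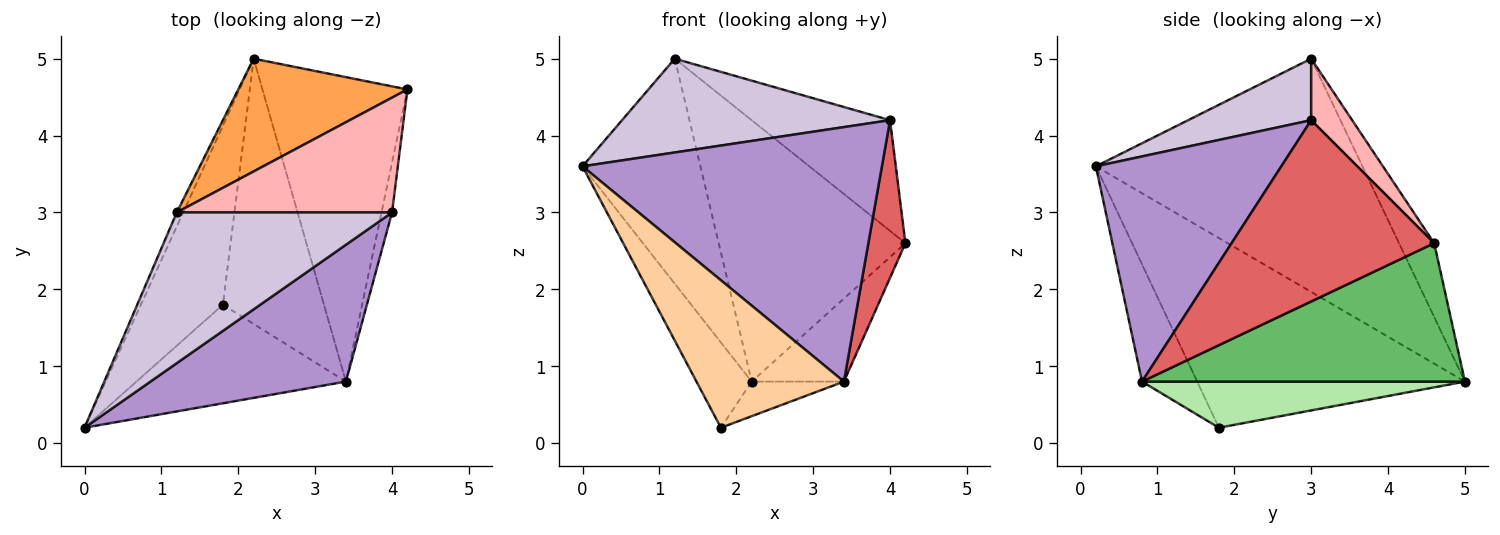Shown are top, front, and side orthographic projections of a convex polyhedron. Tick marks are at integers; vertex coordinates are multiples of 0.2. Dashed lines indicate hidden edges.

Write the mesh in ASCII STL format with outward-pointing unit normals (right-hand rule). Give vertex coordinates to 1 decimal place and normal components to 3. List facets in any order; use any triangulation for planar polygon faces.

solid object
 facet normal -0.902 0.186 -0.390
  outer loop
   vertex 1.8 1.8 0.2
   vertex 0.0 0.2 3.6
   vertex 2.2 5.0 0.8
  endloop
 endfacet
 facet normal -0.914 0.404 -0.025
  outer loop
   vertex 1.2 3.0 5.0
   vertex 2.2 5.0 0.8
   vertex 0.0 0.2 3.6
  endloop
 endfacet
 facet normal -0.170 0.905 0.390
  outer loop
   vertex 1.2 3.0 5.0
   vertex 4.2 4.6 2.6
   vertex 2.2 5.0 0.8
  endloop
 endfacet
 facet normal -0.297 -0.794 -0.531
  outer loop
   vertex 3.4 0.8 0.8
   vertex 0.0 0.2 3.6
   vertex 1.8 1.8 0.2
  endloop
 endfacet
 facet normal 0.677 0.194 -0.710
  outer loop
   vertex 3.4 0.8 0.8
   vertex 2.2 5.0 0.8
   vertex 4.2 4.6 2.6
  endloop
 endfacet
 facet normal 0.412 0.118 -0.903
  outer loop
   vertex 3.4 0.8 0.8
   vertex 1.8 1.8 0.2
   vertex 2.2 5.0 0.8
  endloop
 endfacet
 facet normal 0.982 -0.180 -0.057
  outer loop
   vertex 4.0 3.0 4.2
   vertex 3.4 0.8 0.8
   vertex 4.2 4.6 2.6
  endloop
 endfacet
 facet normal 0.201 0.680 0.705
  outer loop
   vertex 4.0 3.0 4.2
   vertex 4.2 4.6 2.6
   vertex 1.2 3.0 5.0
  endloop
 endfacet
 facet normal 0.479 -0.773 0.416
  outer loop
   vertex 4.0 3.0 4.2
   vertex 0.0 0.2 3.6
   vertex 3.4 0.8 0.8
  endloop
 endfacet
 facet normal 0.236 -0.514 0.825
  outer loop
   vertex 4.0 3.0 4.2
   vertex 1.2 3.0 5.0
   vertex 0.0 0.2 3.6
  endloop
 endfacet
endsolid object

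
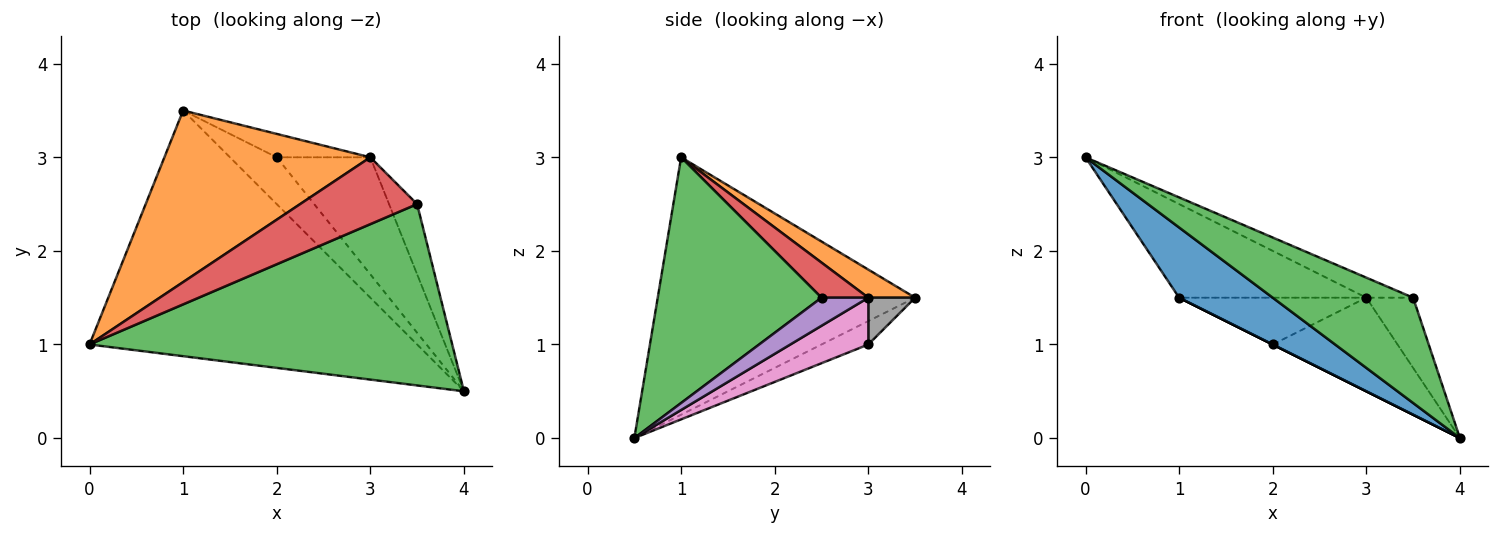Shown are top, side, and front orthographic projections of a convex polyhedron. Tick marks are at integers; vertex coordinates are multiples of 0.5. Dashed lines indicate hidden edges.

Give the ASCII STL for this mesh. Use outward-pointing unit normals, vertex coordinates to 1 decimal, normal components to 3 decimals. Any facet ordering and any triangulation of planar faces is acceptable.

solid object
 facet normal -0.603 -0.219 -0.767
  outer loop
   vertex 1.0 3.5 1.5
   vertex 4.0 0.5 0.0
   vertex 0.0 1.0 3.0
  endloop
 endfacet
 facet normal 0.119 0.475 0.872
  outer loop
   vertex 3.0 3.0 1.5
   vertex 1.0 3.5 1.5
   vertex 0.0 1.0 3.0
  endloop
 endfacet
 facet normal 0.505 -0.433 0.746
  outer loop
   vertex 3.5 2.5 1.5
   vertex 0.0 1.0 3.0
   vertex 4.0 0.5 0.0
  endloop
 endfacet
 facet normal 0.276 0.276 0.921
  outer loop
   vertex 3.5 2.5 1.5
   vertex 3.0 3.0 1.5
   vertex 0.0 1.0 3.0
  endloop
 endfacet
 facet normal 0.577 0.577 -0.577
  outer loop
   vertex 3.5 2.5 1.5
   vertex 4.0 0.5 0.0
   vertex 3.0 3.0 1.5
  endloop
 endfacet
 facet normal -0.447 0.000 -0.894
  outer loop
   vertex 2.0 3.0 1.0
   vertex 4.0 0.5 0.0
   vertex 1.0 3.5 1.5
  endloop
 endfacet
 facet normal 0.364 0.582 -0.727
  outer loop
   vertex 2.0 3.0 1.0
   vertex 3.0 3.0 1.5
   vertex 4.0 0.5 0.0
  endloop
 endfacet
 facet normal 0.218 0.873 -0.436
  outer loop
   vertex 2.0 3.0 1.0
   vertex 1.0 3.5 1.5
   vertex 3.0 3.0 1.5
  endloop
 endfacet
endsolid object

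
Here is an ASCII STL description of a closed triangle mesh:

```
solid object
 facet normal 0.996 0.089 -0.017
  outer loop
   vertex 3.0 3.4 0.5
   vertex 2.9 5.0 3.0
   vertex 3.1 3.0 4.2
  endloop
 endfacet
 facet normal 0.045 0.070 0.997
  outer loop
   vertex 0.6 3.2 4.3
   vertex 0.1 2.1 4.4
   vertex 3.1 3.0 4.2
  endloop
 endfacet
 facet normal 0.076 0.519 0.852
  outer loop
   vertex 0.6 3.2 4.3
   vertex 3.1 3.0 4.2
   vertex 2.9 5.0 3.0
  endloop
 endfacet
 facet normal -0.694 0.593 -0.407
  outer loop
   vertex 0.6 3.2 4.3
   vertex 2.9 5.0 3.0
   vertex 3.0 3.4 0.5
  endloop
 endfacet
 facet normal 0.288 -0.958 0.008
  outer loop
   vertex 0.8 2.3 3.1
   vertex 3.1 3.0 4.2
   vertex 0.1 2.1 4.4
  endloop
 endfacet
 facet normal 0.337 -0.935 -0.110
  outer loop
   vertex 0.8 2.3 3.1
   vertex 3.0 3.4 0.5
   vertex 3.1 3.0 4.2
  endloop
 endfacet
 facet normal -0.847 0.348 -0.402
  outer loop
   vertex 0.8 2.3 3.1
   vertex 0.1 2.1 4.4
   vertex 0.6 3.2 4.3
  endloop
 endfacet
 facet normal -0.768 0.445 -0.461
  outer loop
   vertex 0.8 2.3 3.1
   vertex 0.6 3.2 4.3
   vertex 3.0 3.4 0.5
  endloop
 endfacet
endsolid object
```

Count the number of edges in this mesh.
12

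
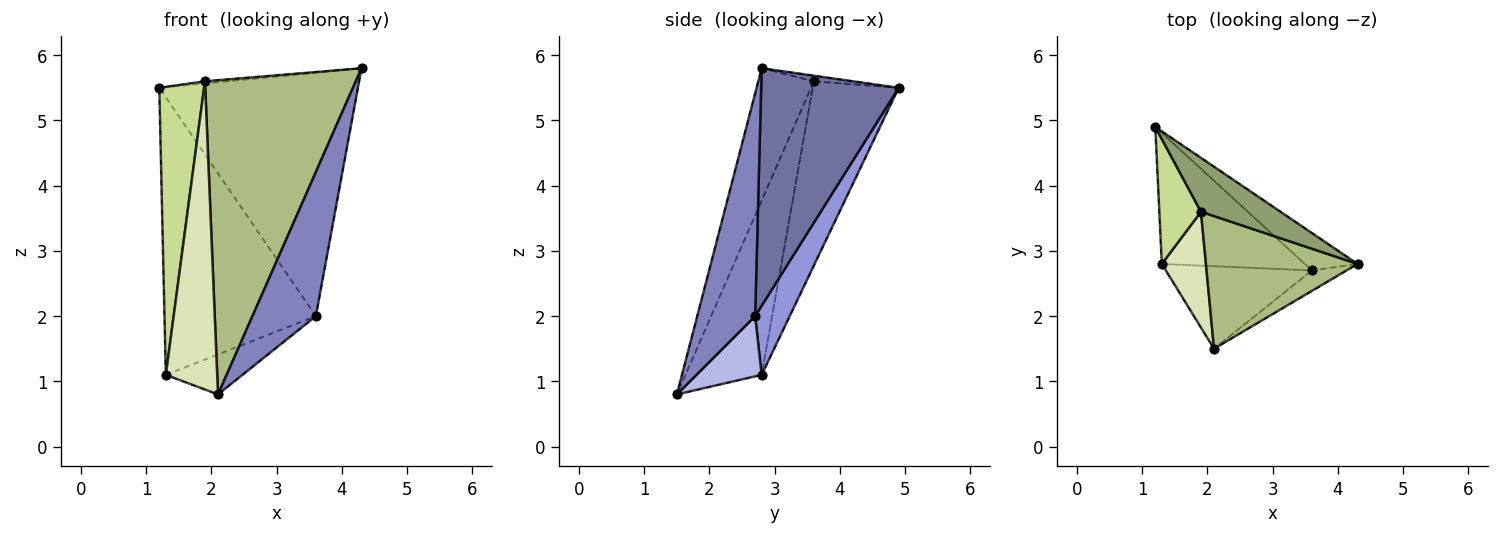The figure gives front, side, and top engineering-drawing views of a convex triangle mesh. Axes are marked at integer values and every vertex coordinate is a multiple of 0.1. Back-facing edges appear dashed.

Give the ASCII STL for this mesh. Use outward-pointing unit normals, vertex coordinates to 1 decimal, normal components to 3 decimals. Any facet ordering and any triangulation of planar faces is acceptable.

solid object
 facet normal 0.565 0.816 -0.125
  outer loop
   vertex 3.6 2.7 2.0
   vertex 1.2 4.9 5.5
   vertex 4.3 2.8 5.8
  endloop
 endfacet
 facet normal 0.671 -0.734 -0.104
  outer loop
   vertex 3.6 2.7 2.0
   vertex 4.3 2.8 5.8
   vertex 2.1 1.5 0.8
  endloop
 endfacet
 facet normal 0.202 0.886 -0.418
  outer loop
   vertex 1.3 2.8 1.1
   vertex 1.2 4.9 5.5
   vertex 3.6 2.7 2.0
  endloop
 endfacet
 facet normal 0.348 0.409 -0.844
  outer loop
   vertex 1.3 2.8 1.1
   vertex 3.6 2.7 2.0
   vertex 2.1 1.5 0.8
  endloop
 endfacet
 facet normal -0.070 0.039 0.997
  outer loop
   vertex 1.9 3.6 5.6
   vertex 4.3 2.8 5.8
   vertex 1.2 4.9 5.5
  endloop
 endfacet
 facet normal -0.321 -0.872 0.368
  outer loop
   vertex 1.9 3.6 5.6
   vertex 2.1 1.5 0.8
   vertex 4.3 2.8 5.8
  endloop
 endfacet
 facet normal -0.870 -0.453 0.196
  outer loop
   vertex 1.9 3.6 5.6
   vertex 1.2 4.9 5.5
   vertex 1.3 2.8 1.1
  endloop
 endfacet
 facet normal -0.812 -0.547 0.205
  outer loop
   vertex 1.9 3.6 5.6
   vertex 1.3 2.8 1.1
   vertex 2.1 1.5 0.8
  endloop
 endfacet
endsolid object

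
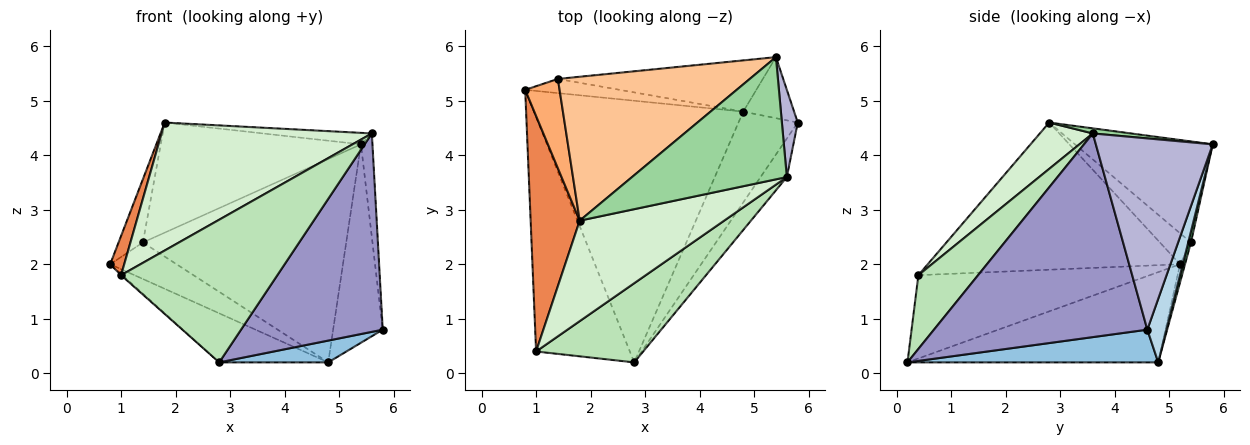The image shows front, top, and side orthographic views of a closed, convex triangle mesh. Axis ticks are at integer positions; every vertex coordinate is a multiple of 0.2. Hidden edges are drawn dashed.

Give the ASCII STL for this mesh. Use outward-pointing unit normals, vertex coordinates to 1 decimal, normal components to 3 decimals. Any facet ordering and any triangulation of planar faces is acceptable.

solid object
 facet normal -0.390 0.170 -0.905
  outer loop
   vertex 4.8 4.8 0.2
   vertex 2.8 0.2 0.2
   vertex 0.8 5.2 2.0
  endloop
 endfacet
 facet normal 0.473 -0.206 -0.857
  outer loop
   vertex 4.8 4.8 0.2
   vertex 5.8 4.6 0.8
   vertex 2.8 0.2 0.2
  endloop
 endfacet
 facet normal 0.345 0.897 -0.276
  outer loop
   vertex 4.8 4.8 0.2
   vertex 5.4 5.8 4.2
   vertex 5.8 4.6 0.8
  endloop
 endfacet
 facet normal -0.664 0.003 -0.748
  outer loop
   vertex 1.0 0.4 1.8
   vertex 0.8 5.2 2.0
   vertex 2.8 0.2 0.2
  endloop
 endfacet
 facet normal -0.947 -0.053 0.316
  outer loop
   vertex 1.0 0.4 1.8
   vertex 1.8 2.8 4.6
   vertex 0.8 5.2 2.0
  endloop
 endfacet
 facet normal -0.593 0.465 0.657
  outer loop
   vertex 1.4 5.4 2.4
   vertex 0.8 5.2 2.0
   vertex 1.8 2.8 4.6
  endloop
 endfacet
 facet normal -0.386 0.561 0.733
  outer loop
   vertex 1.4 5.4 2.4
   vertex 1.8 2.8 4.6
   vertex 5.4 5.8 4.2
  endloop
 endfacet
 facet normal -0.069 0.930 -0.361
  outer loop
   vertex 1.4 5.4 2.4
   vertex 4.8 4.8 0.2
   vertex 0.8 5.2 2.0
  endloop
 endfacet
 facet normal 0.013 0.970 -0.244
  outer loop
   vertex 1.4 5.4 2.4
   vertex 5.4 5.8 4.2
   vertex 4.8 4.8 0.2
  endloop
 endfacet
 facet normal 0.033 0.093 0.995
  outer loop
   vertex 5.6 3.6 4.4
   vertex 5.4 5.8 4.2
   vertex 1.8 2.8 4.6
  endloop
 endfacet
 facet normal 0.317 -0.829 0.460
  outer loop
   vertex 5.6 3.6 4.4
   vertex 1.0 0.4 1.8
   vertex 2.8 0.2 0.2
  endloop
 endfacet
 facet normal 0.194 -0.772 0.606
  outer loop
   vertex 5.6 3.6 4.4
   vertex 1.8 2.8 4.6
   vertex 1.0 0.4 1.8
  endloop
 endfacet
 facet normal 0.828 -0.550 -0.107
  outer loop
   vertex 5.6 3.6 4.4
   vertex 2.8 0.2 0.2
   vertex 5.8 4.6 0.8
  endloop
 endfacet
 facet normal 0.992 0.098 0.082
  outer loop
   vertex 5.6 3.6 4.4
   vertex 5.8 4.6 0.8
   vertex 5.4 5.8 4.2
  endloop
 endfacet
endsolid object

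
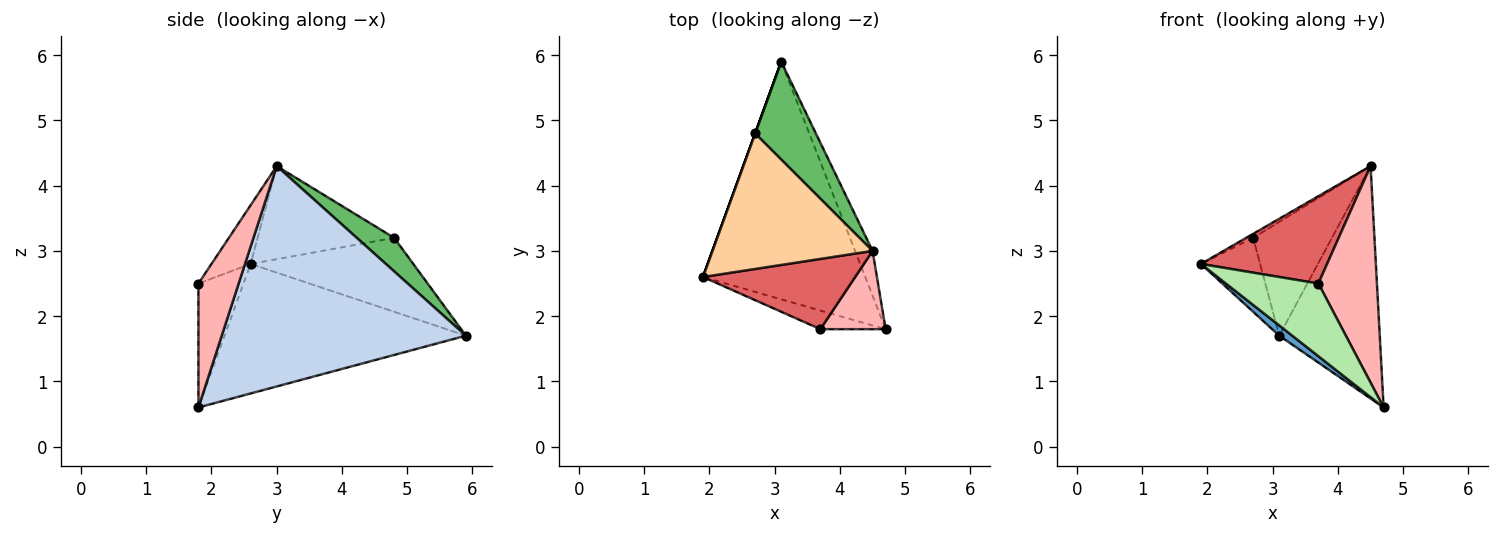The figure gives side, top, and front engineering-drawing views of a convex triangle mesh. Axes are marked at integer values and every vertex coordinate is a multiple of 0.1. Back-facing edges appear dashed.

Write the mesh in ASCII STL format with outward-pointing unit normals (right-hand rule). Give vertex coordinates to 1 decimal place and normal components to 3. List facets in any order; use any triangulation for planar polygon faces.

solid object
 facet normal -0.623 -0.034 -0.781
  outer loop
   vertex 3.1 5.9 1.7
   vertex 4.7 1.8 0.6
   vertex 1.9 2.6 2.8
  endloop
 endfacet
 facet normal 0.922 0.380 -0.073
  outer loop
   vertex 4.5 3.0 4.3
   vertex 4.7 1.8 0.6
   vertex 3.1 5.9 1.7
  endloop
 endfacet
 facet normal -0.940 0.342 0.000
  outer loop
   vertex 2.7 4.8 3.2
   vertex 3.1 5.9 1.7
   vertex 1.9 2.6 2.8
  endloop
 endfacet
 facet normal -0.503 0.026 0.864
  outer loop
   vertex 2.7 4.8 3.2
   vertex 1.9 2.6 2.8
   vertex 4.5 3.0 4.3
  endloop
 endfacet
 facet normal 0.339 0.713 0.613
  outer loop
   vertex 2.7 4.8 3.2
   vertex 4.5 3.0 4.3
   vertex 3.1 5.9 1.7
  endloop
 endfacet
 facet normal -0.427 -0.876 -0.225
  outer loop
   vertex 3.7 1.8 2.5
   vertex 1.9 2.6 2.8
   vertex 4.7 1.8 0.6
  endloop
 endfacet
 facet normal -0.235 -0.757 0.609
  outer loop
   vertex 3.7 1.8 2.5
   vertex 4.5 3.0 4.3
   vertex 1.9 2.6 2.8
  endloop
 endfacet
 facet normal 0.543 -0.790 0.286
  outer loop
   vertex 3.7 1.8 2.5
   vertex 4.7 1.8 0.6
   vertex 4.5 3.0 4.3
  endloop
 endfacet
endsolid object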